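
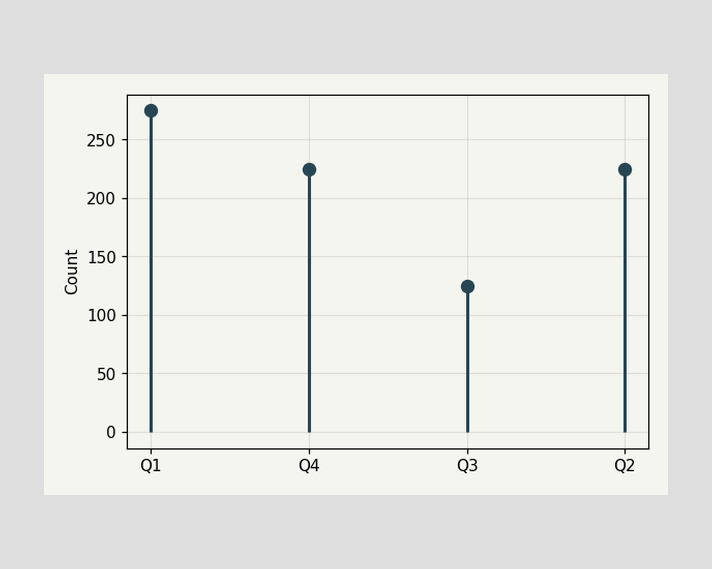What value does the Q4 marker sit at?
The Q4 marker sits at 225.

225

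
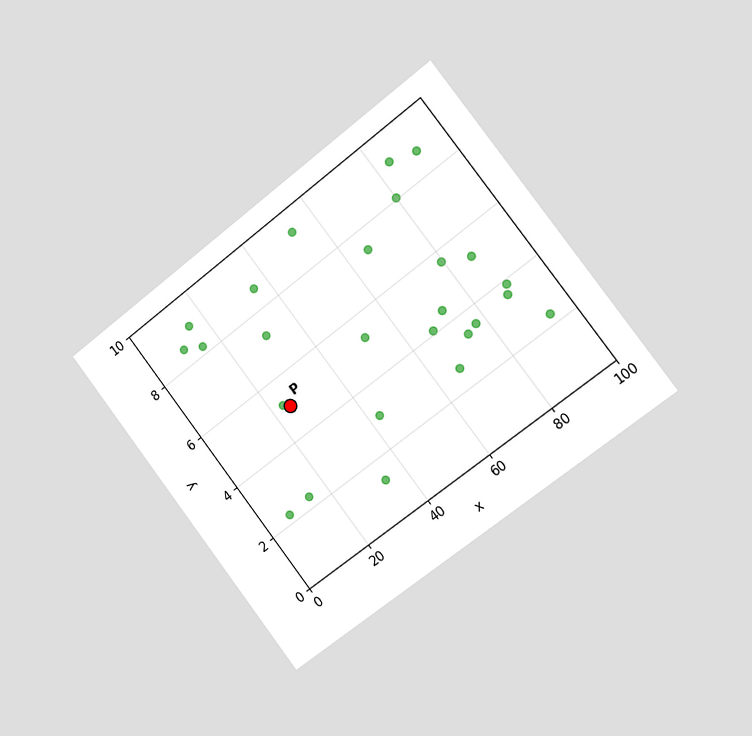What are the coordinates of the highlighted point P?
(25, 5)

The chart is tilted about 37° counter-clockwise and viewed slightly from the right. Following the gridlines from P to each axis, P sits at (25, 5).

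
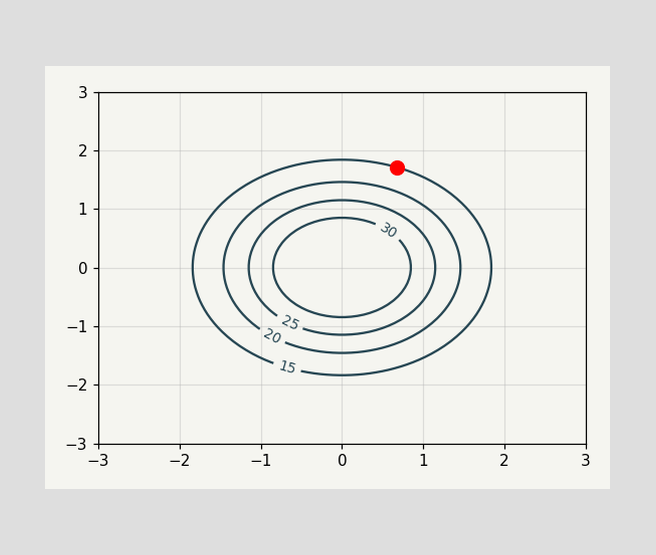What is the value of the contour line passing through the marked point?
The marked point sits on the contour labelled 15.

15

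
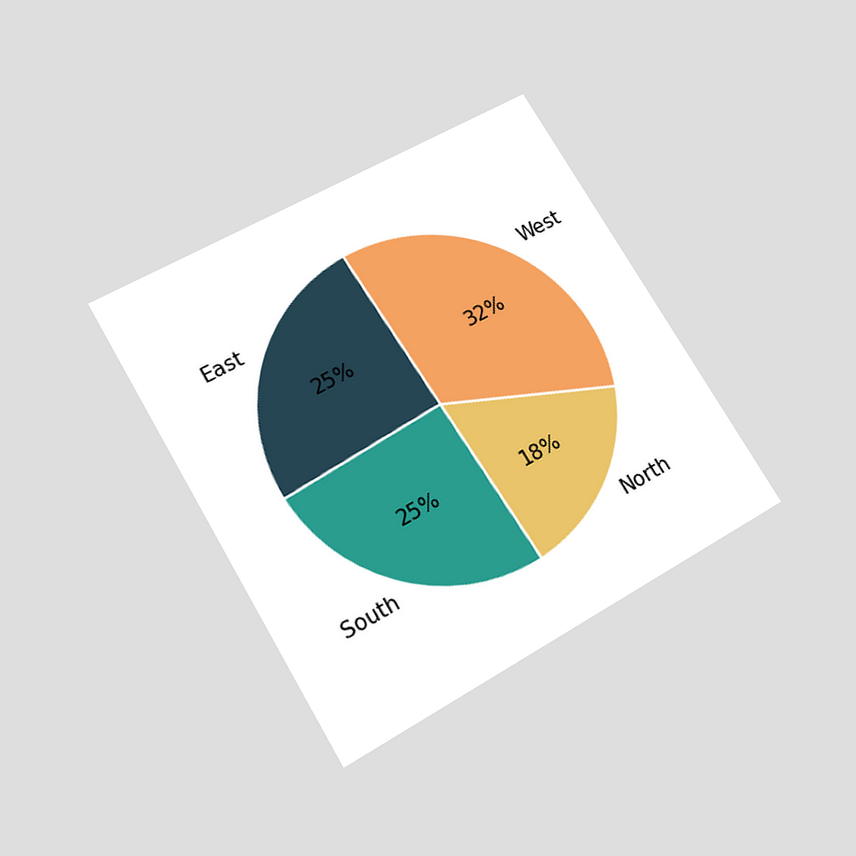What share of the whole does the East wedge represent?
The chart is tilted about 31° counter-clockwise and viewed slightly from below. The East slice takes up 25% of the pie.

25%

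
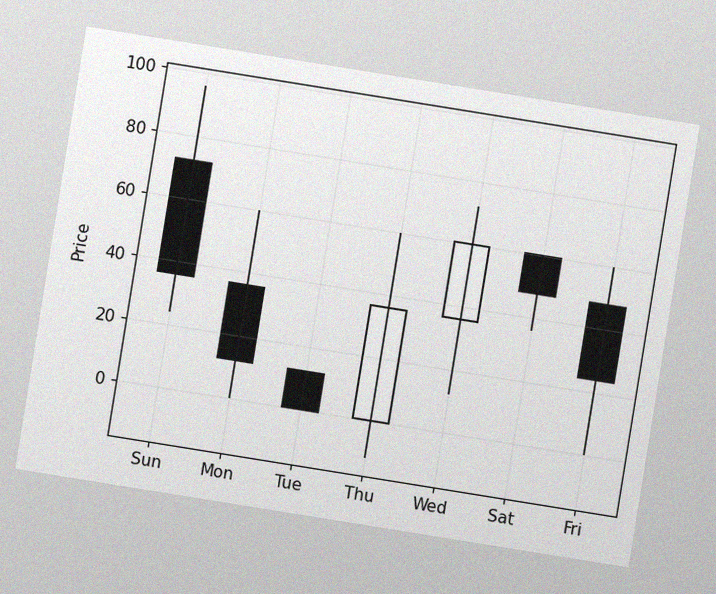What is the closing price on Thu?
36

The chart is tilted about 9° clockwise, with some photo noise. The Thu candle closes at 36.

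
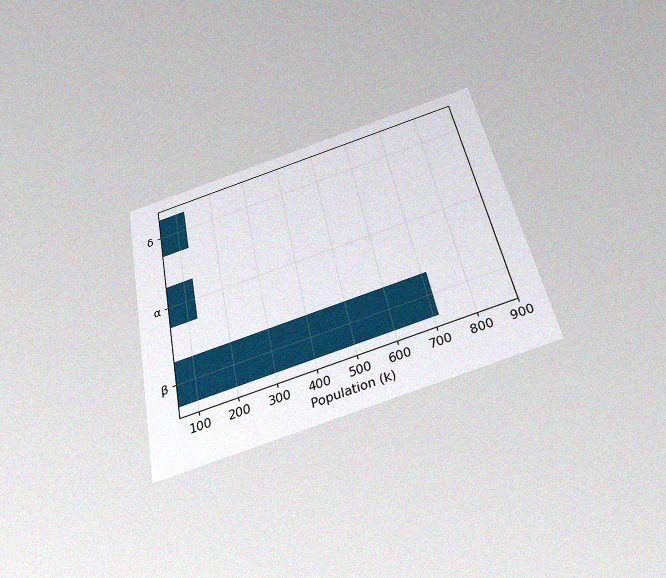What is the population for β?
The chart is tilted about 11° counter-clockwise and viewed slightly from below, with some photo noise. Reading along the chart's x-axis, the β bar reaches 714k.

714k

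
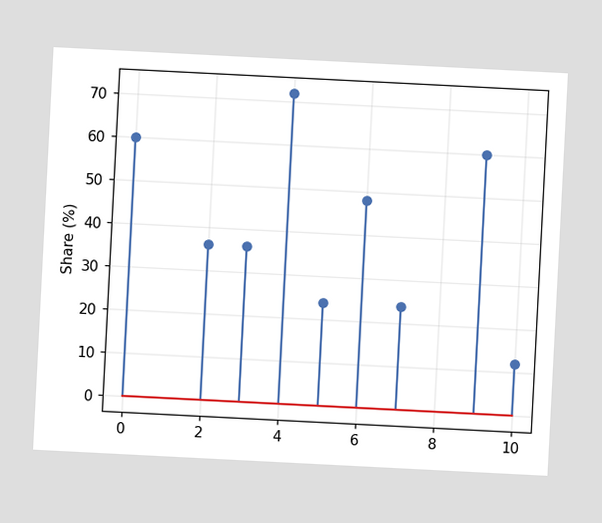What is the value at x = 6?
The chart is tilted about 3° clockwise. The stem at x=6 reaches 48%.

48%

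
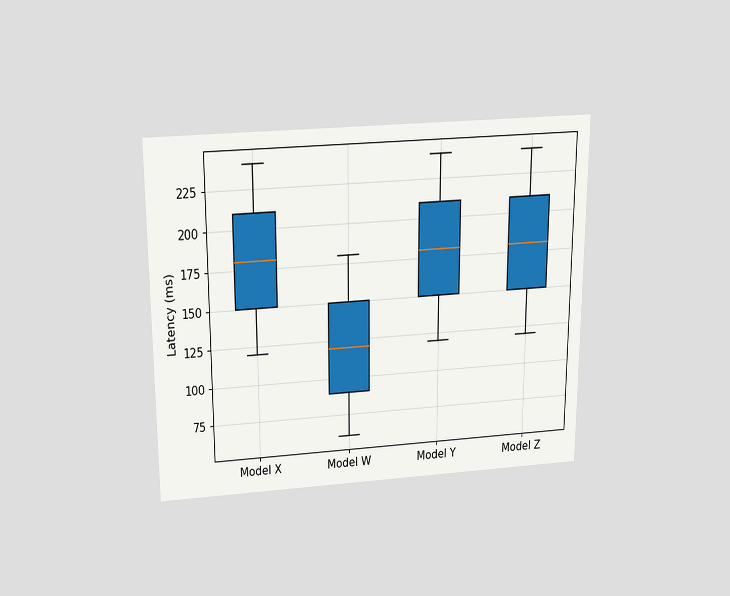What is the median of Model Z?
The chart is viewed slightly from above. The median line in the Model Z box sits at 180ms.

180ms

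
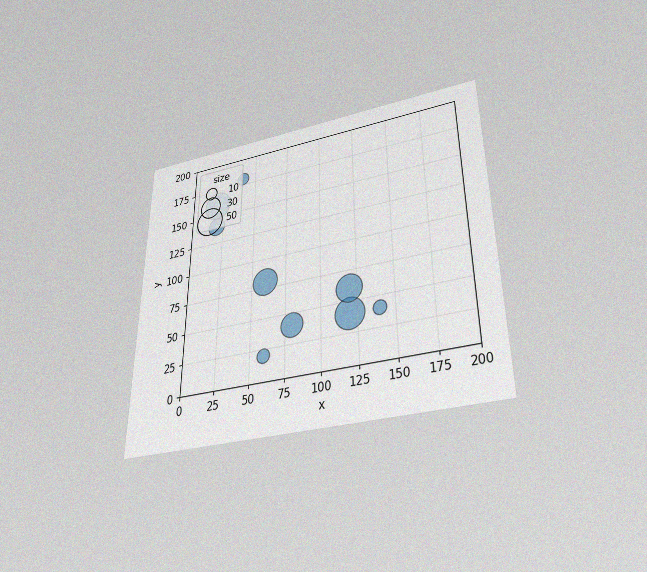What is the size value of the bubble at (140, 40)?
10

The chart is viewed slightly from below, with some photo noise. Matching the bubble at (140, 40) against the size legend gives 10.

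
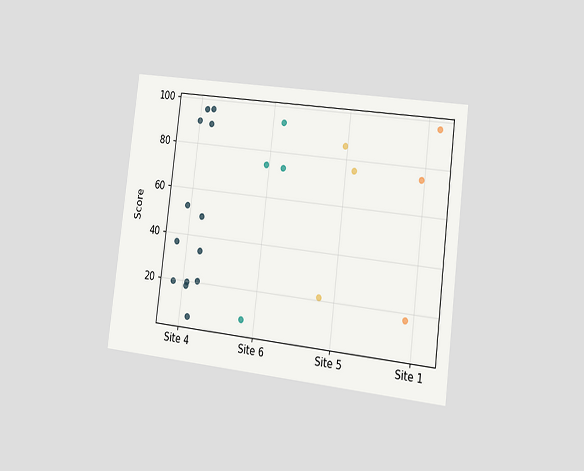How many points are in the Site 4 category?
The chart is tilted about 7° clockwise and viewed slightly from the right. Counting the markers in the Site 4 column gives 13.

13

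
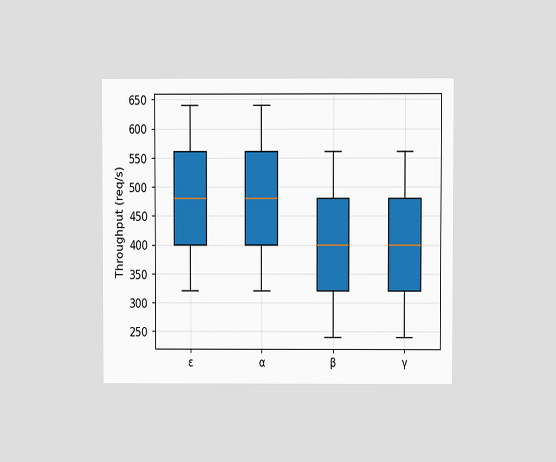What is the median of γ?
400req/s

The chart is viewed at a slight angle. The median line in the γ box sits at 400req/s.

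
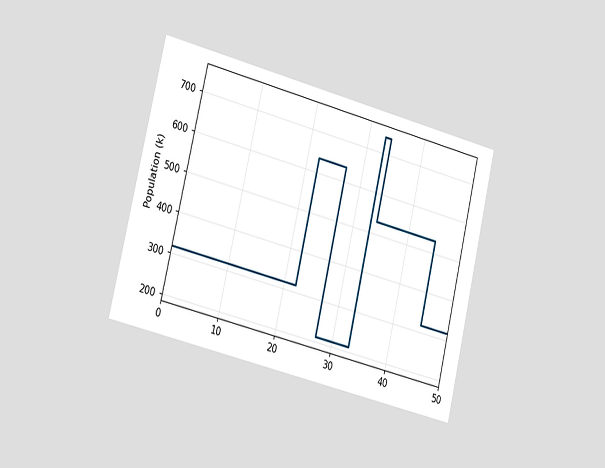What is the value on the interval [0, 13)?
The chart is tilted about 14° clockwise and viewed slightly from the left. On [0, 13) the step sits at 318k.

318k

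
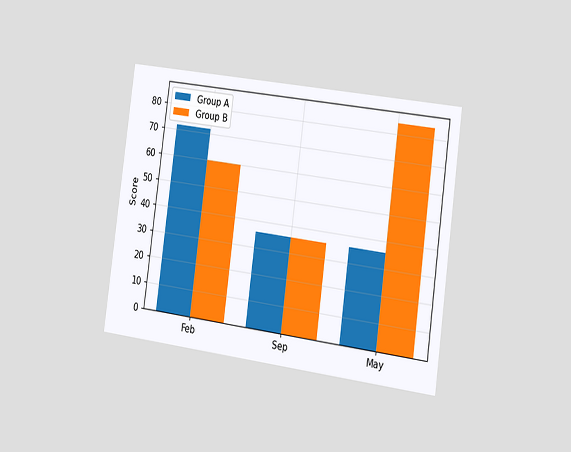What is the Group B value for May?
84

The chart is tilted about 8° clockwise and viewed slightly from the right. The Group B bar at May reaches 84 on the y-axis.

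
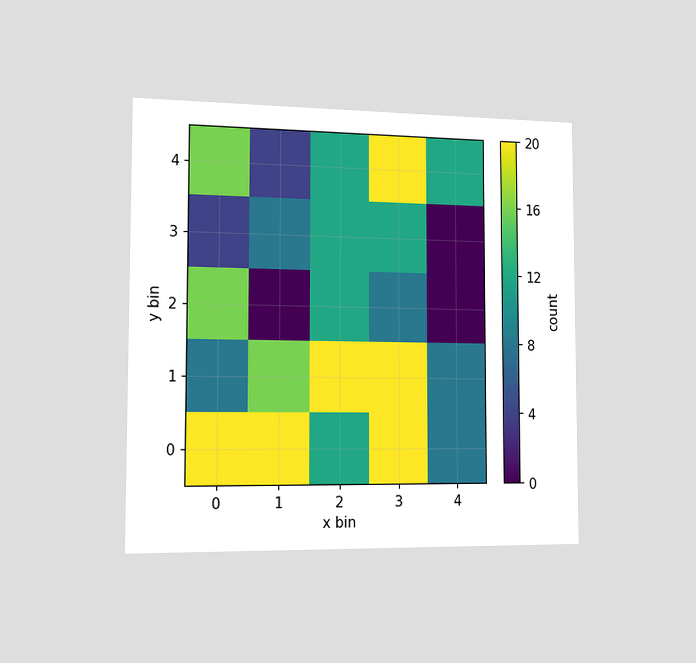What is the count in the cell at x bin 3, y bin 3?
The chart is viewed slightly from the left. Matching the cell (3, 3) against the colorbar gives 12.

12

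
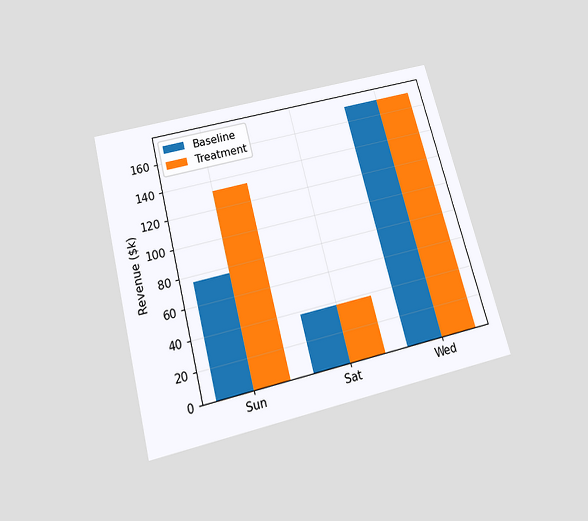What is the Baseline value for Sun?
The chart is tilted about 14° counter-clockwise and viewed slightly from below. The Baseline bar at Sun reaches $76k on the y-axis.

$76k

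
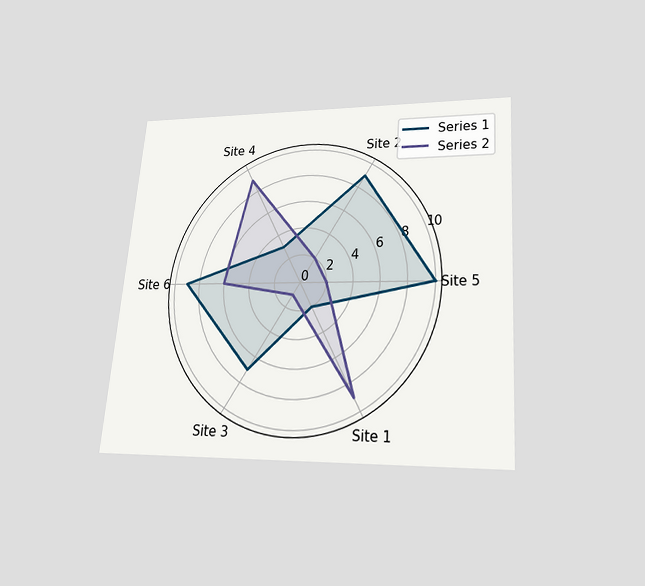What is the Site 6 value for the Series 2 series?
6

The chart is tilted about 4° clockwise and viewed slightly from below. On the Site 6 axis, Series 2 reaches 6.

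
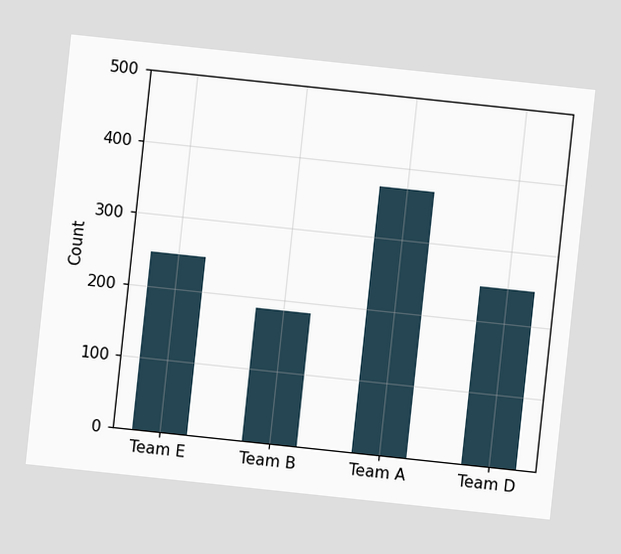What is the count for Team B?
186

The chart is tilted about 6° clockwise. Reading along the chart's y-axis, the Team B bar reaches 186.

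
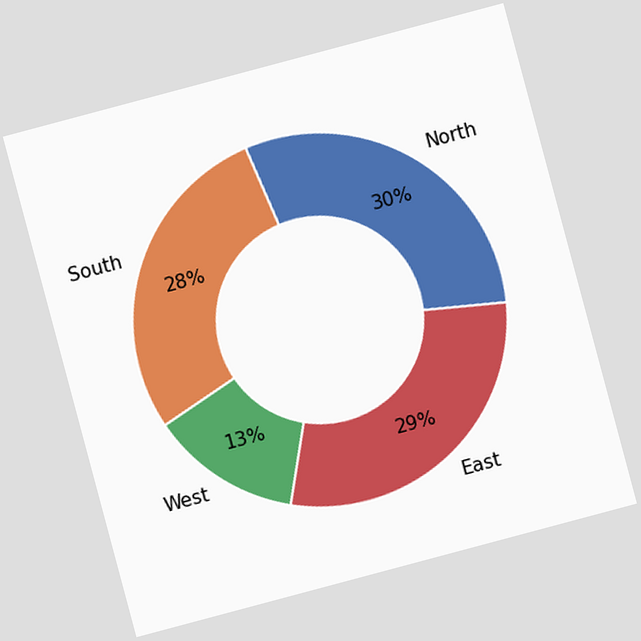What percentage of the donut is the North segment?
30%

The chart is tilted about 15° counter-clockwise. The North segment takes up 30% of the ring.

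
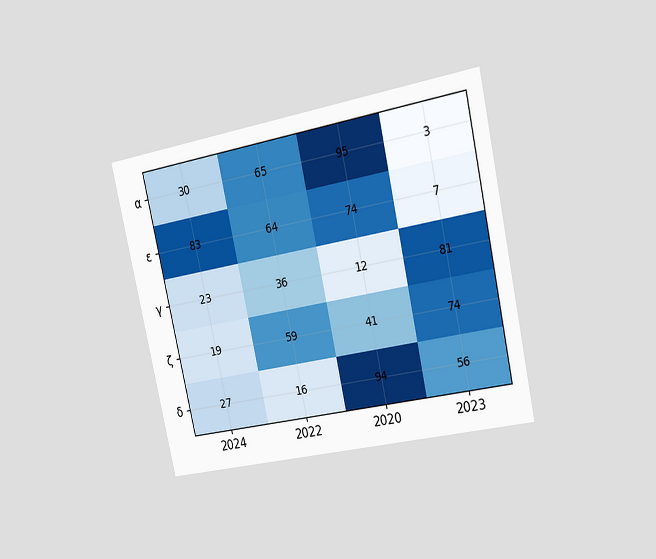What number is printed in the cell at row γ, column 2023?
81

The chart is tilted about 12° counter-clockwise and viewed slightly from the right. The (γ, 2023) cell reads 81.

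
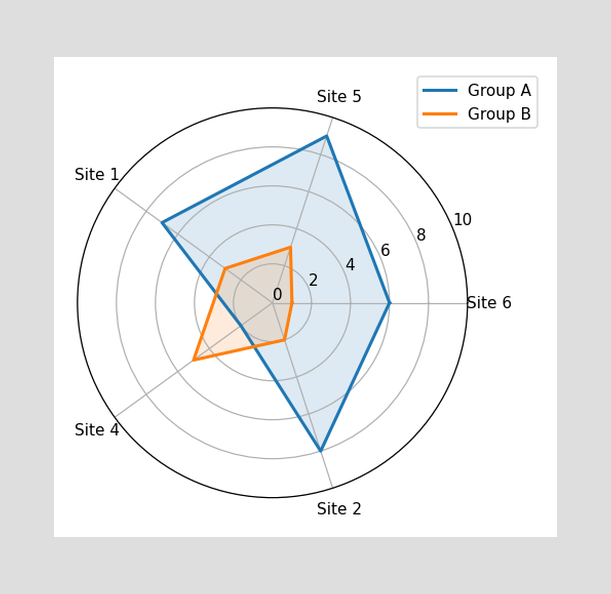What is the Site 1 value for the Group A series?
On the Site 1 axis, Group A reaches 7.

7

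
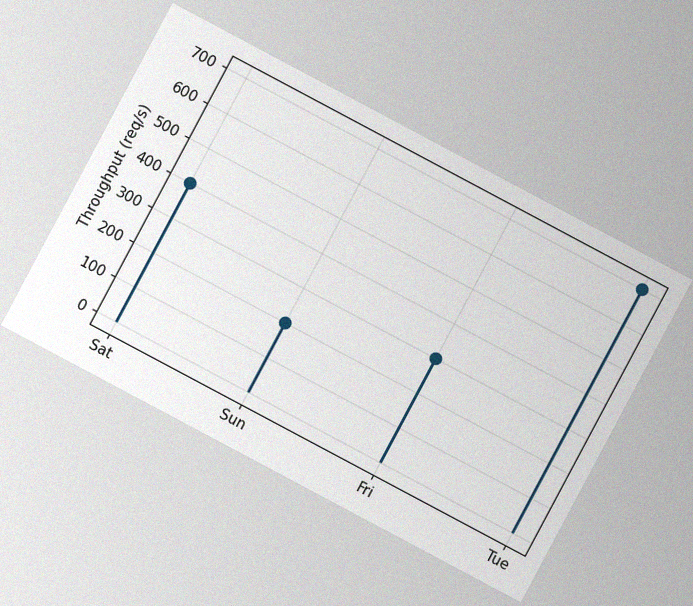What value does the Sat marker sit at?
The chart is tilted about 28° clockwise, with some photo noise. The Sat marker sits at 400req/s.

400req/s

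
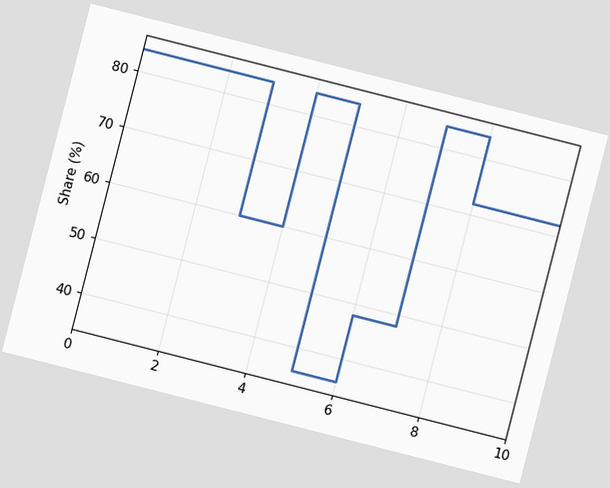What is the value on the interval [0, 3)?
The chart is tilted about 14° clockwise. On [0, 3) the step sits at 84%.

84%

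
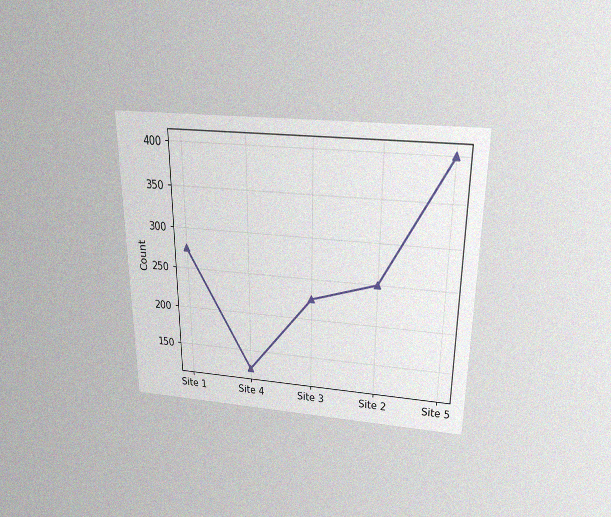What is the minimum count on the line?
125

The chart is viewed slightly from above, with some photo noise. The lowest point is at Site 4, and reading across to the y-axis gives 125.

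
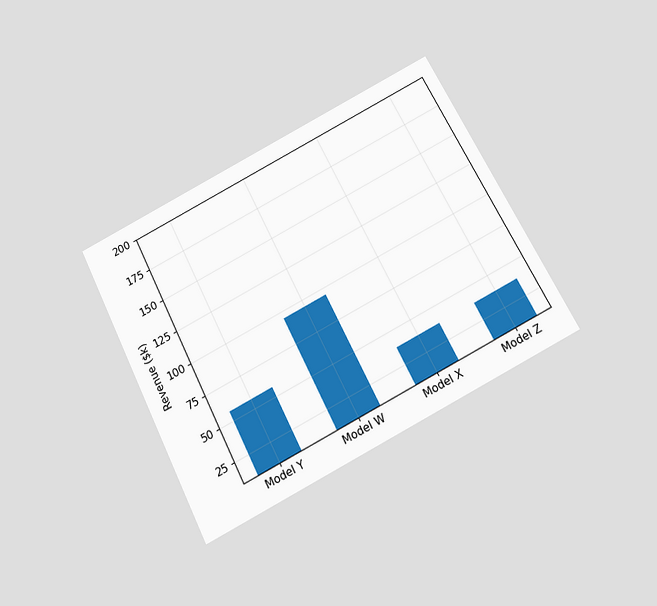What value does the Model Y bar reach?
$57k

The chart is tilted about 27° counter-clockwise and viewed slightly from below. Reading along the chart's y-axis, the Model Y bar reaches $57k.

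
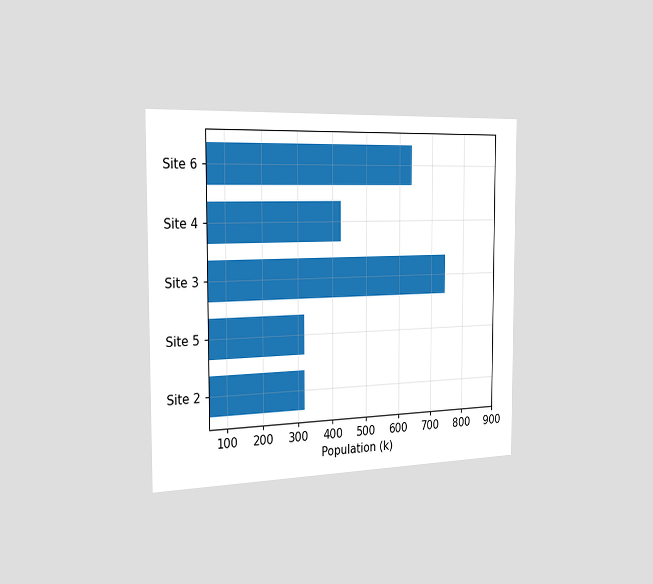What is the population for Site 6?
The chart is viewed slightly from the left. Reading along the chart's x-axis, the Site 6 bar reaches 636k.

636k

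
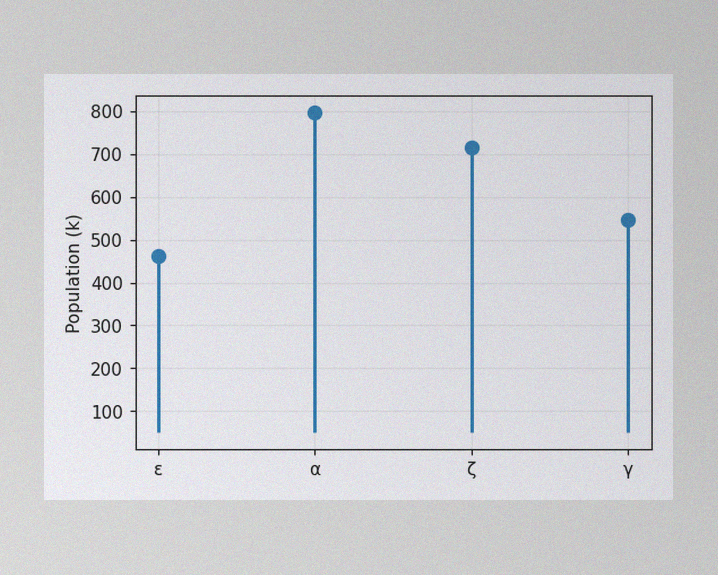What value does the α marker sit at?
798k

The image has some photo noise and uneven lighting. The α marker sits at 798k.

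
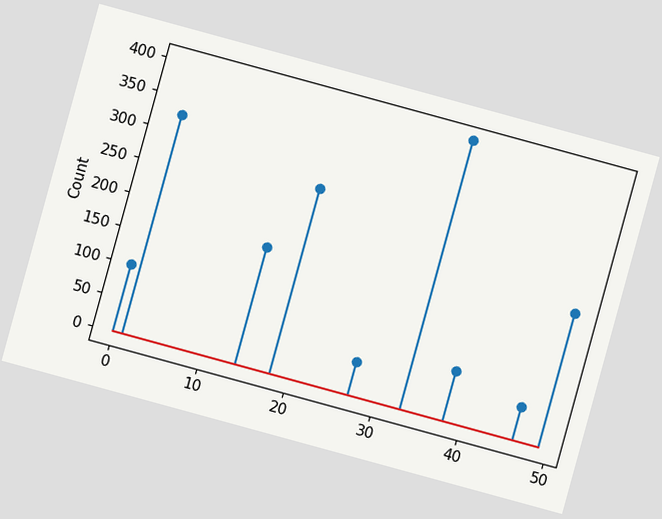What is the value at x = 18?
275

The chart is tilted about 15° clockwise. The stem at x=18 reaches 275.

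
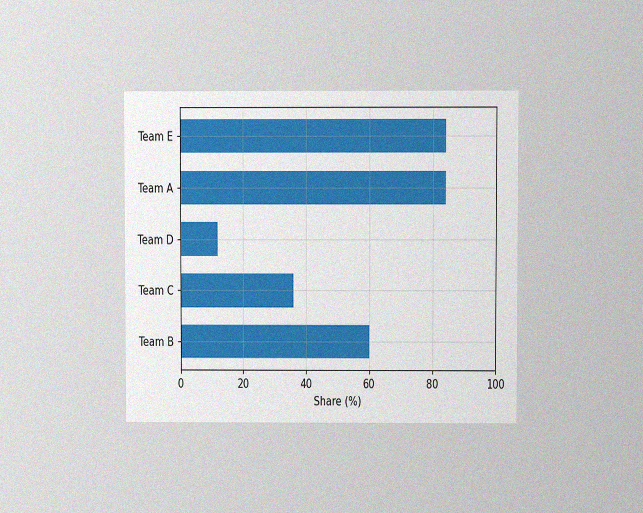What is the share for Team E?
The chart is viewed at a slight angle, with some photo noise. Reading along the chart's x-axis, the Team E bar reaches 84%.

84%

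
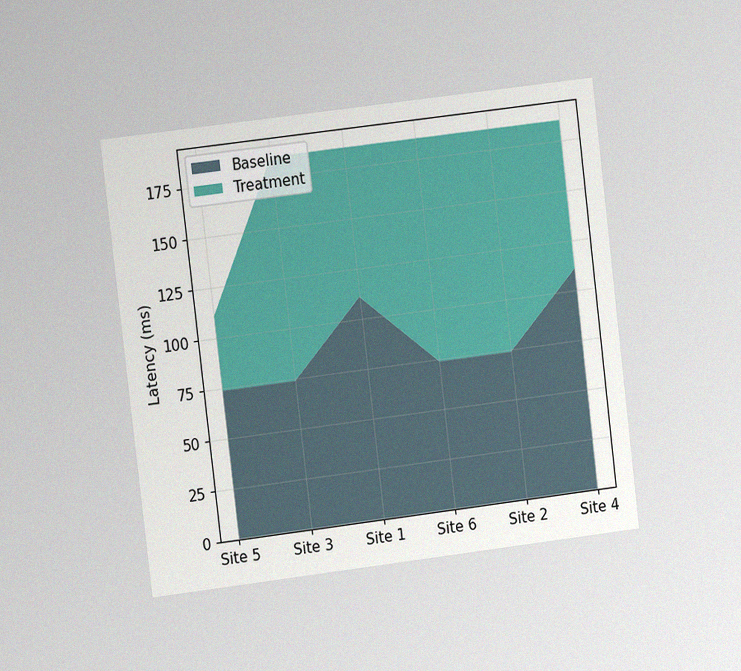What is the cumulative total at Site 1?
185ms

The chart is tilted about 7° counter-clockwise and viewed at a slight angle, with some photo noise. The stacked total at Site 1 reaches 185ms.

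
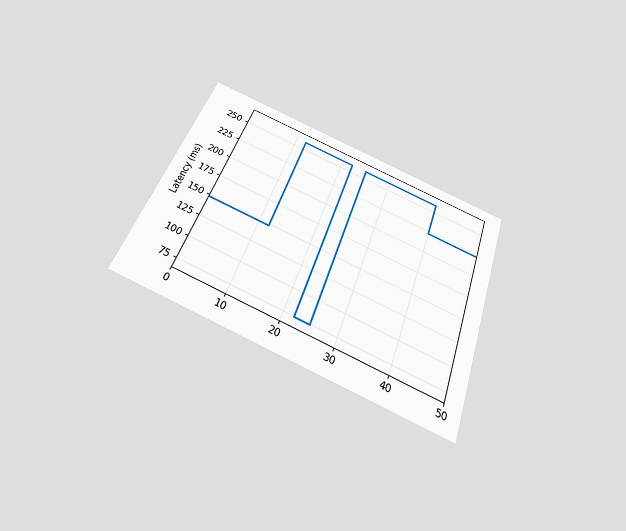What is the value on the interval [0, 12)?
The chart is tilted about 20° clockwise and viewed slightly from below. On [0, 12) the step sits at 148ms.

148ms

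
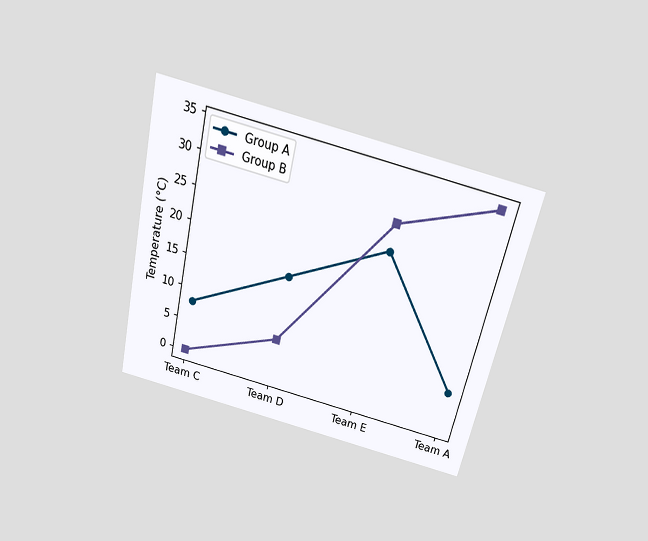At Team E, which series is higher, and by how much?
Group B, by 4°C

The chart is tilted about 13° clockwise and viewed slightly from above. At Team E, Group B sits above the other line by 4°C.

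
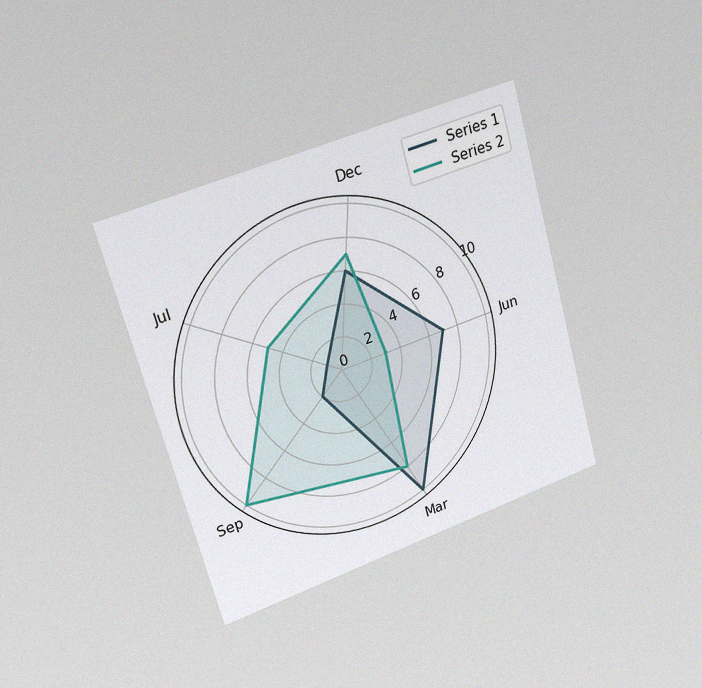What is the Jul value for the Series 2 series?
The chart is tilted about 15° counter-clockwise and viewed slightly from the left, with some photo noise. On the Jul axis, Series 2 reaches 5.

5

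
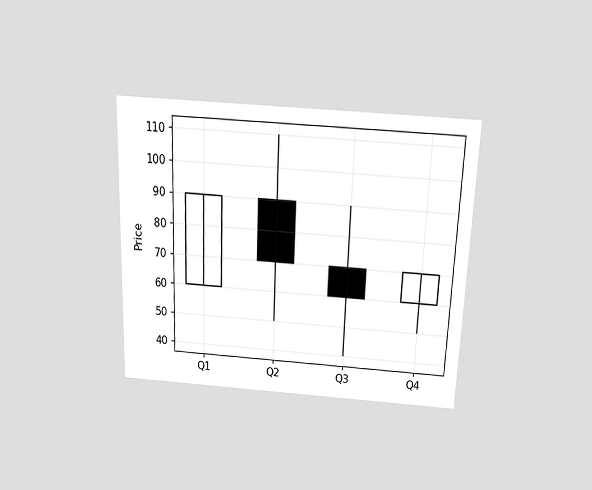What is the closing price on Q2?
The chart is tilted about 2° clockwise and viewed slightly from above. The Q2 candle closes at 70.

70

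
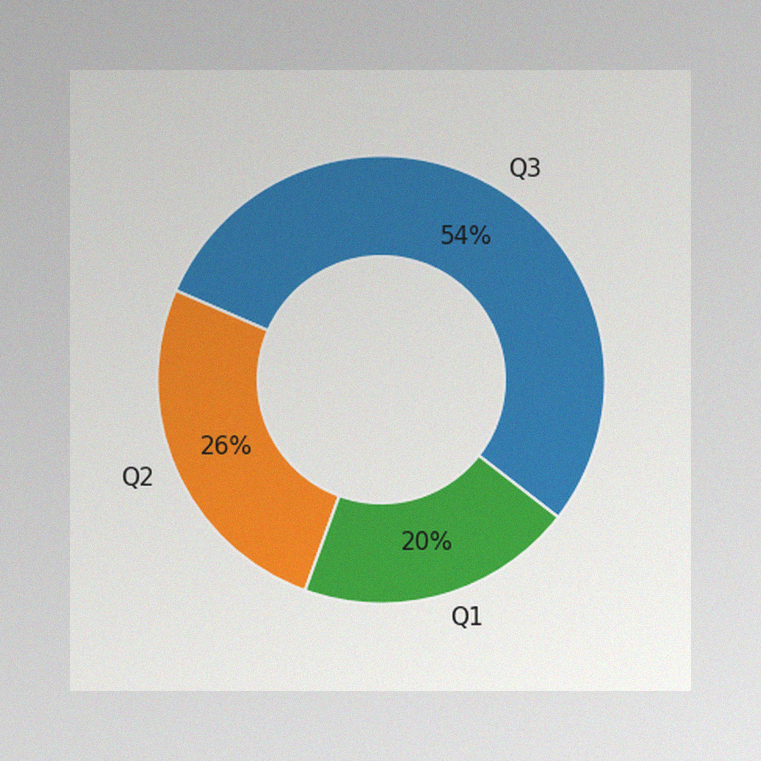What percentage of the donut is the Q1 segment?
20%

The image has some photo noise and uneven lighting. The Q1 segment takes up 20% of the ring.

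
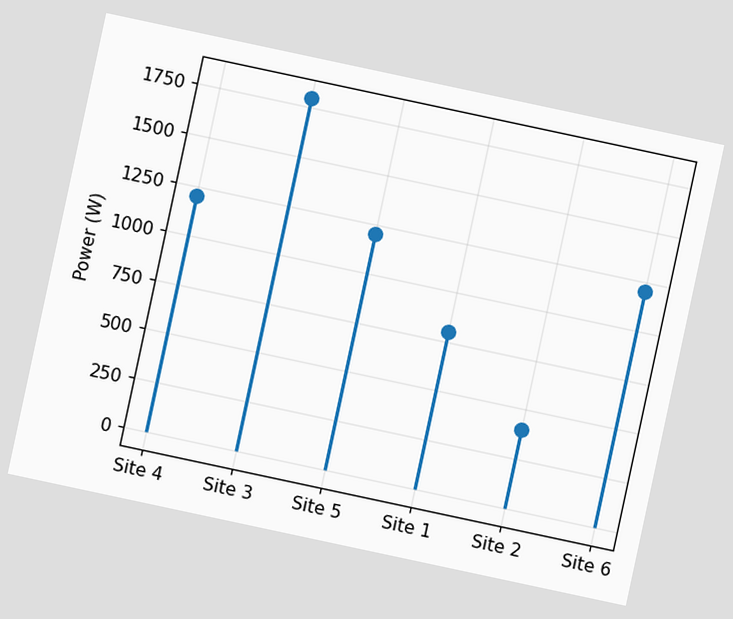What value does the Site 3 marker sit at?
1800W

The chart is tilted about 12° clockwise. The Site 3 marker sits at 1800W.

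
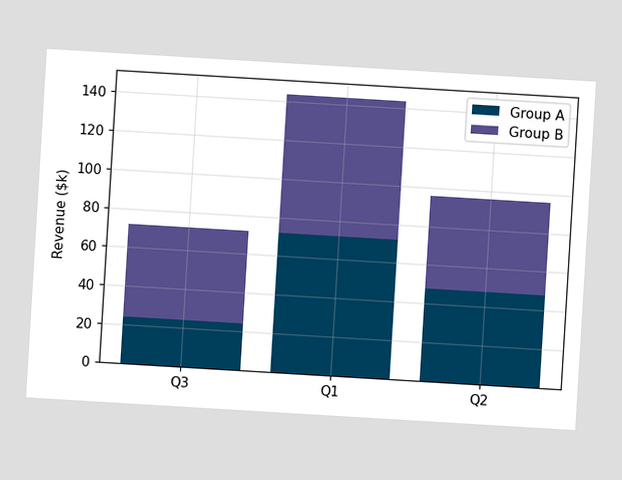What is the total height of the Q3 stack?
$72k

The chart is tilted about 3° clockwise. The Q3 stack's top reaches $72k on the y-axis.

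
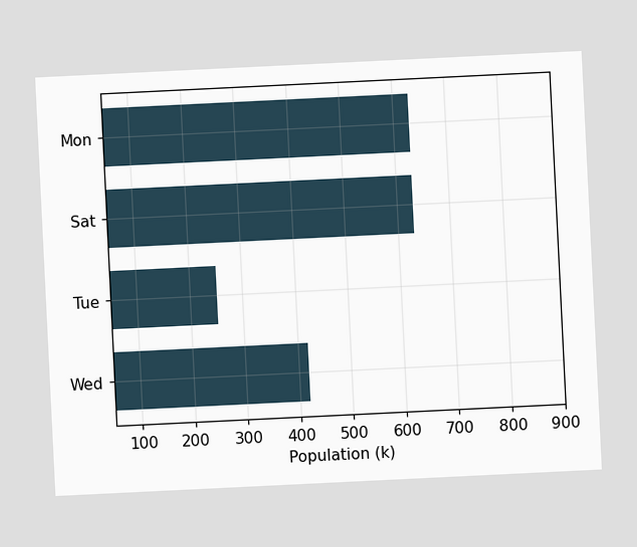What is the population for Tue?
The chart is tilted about 3° counter-clockwise. Reading along the chart's x-axis, the Tue bar reaches 252k.

252k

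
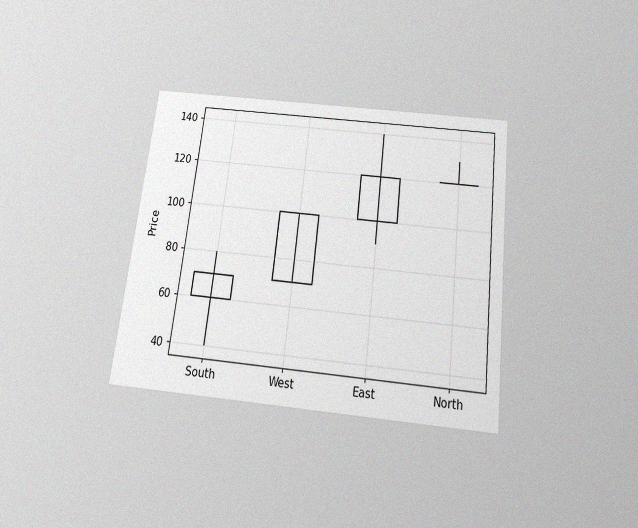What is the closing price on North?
120

The chart is tilted about 7° clockwise and viewed slightly from below, with some photo noise. The North candle closes at 120.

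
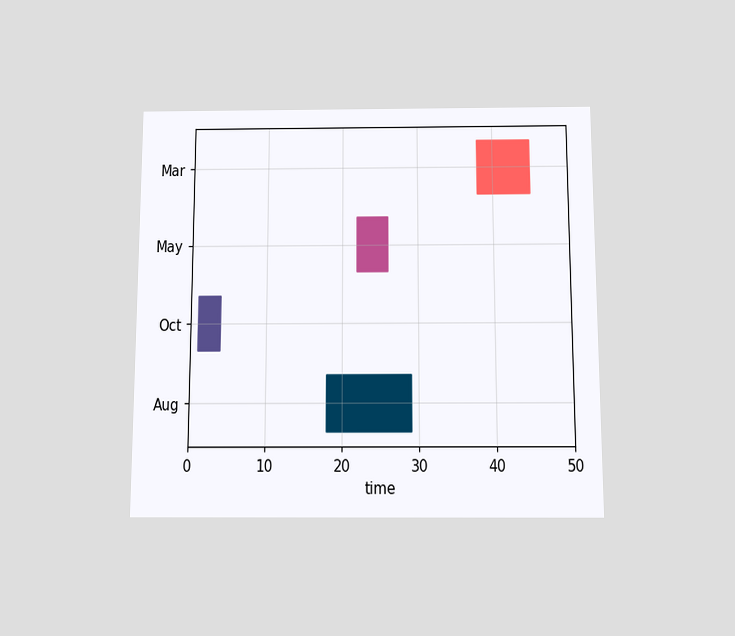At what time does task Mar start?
38

The chart is viewed slightly from below. The Mar bar begins at t=38.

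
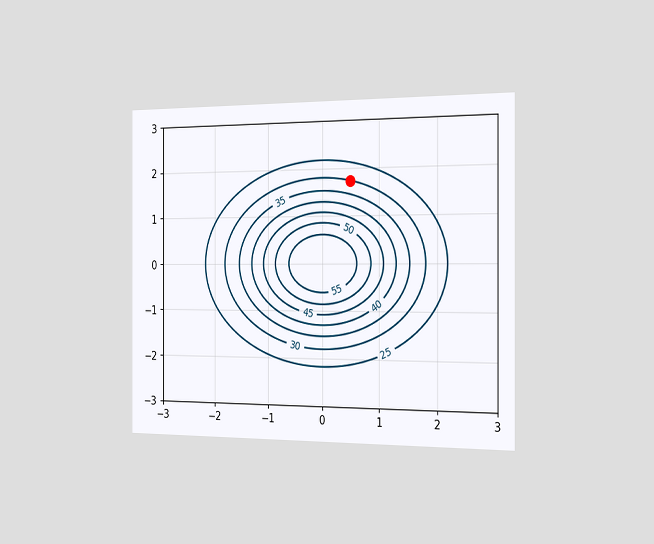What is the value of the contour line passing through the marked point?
30

The chart is viewed slightly from the right. The marked point sits on the contour labelled 30.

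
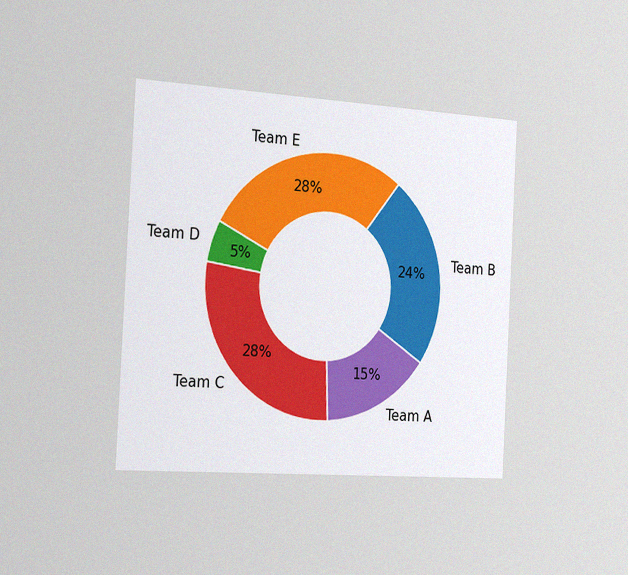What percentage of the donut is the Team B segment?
The chart is tilted about 3° clockwise and viewed slightly from the left, with some photo noise. The Team B segment takes up 24% of the ring.

24%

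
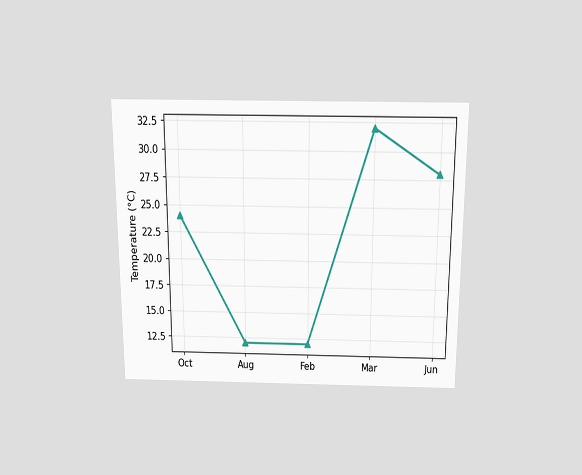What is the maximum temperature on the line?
The chart is viewed slightly from above. The highest point is at Mar, and reading across to the y-axis gives 32°C.

32°C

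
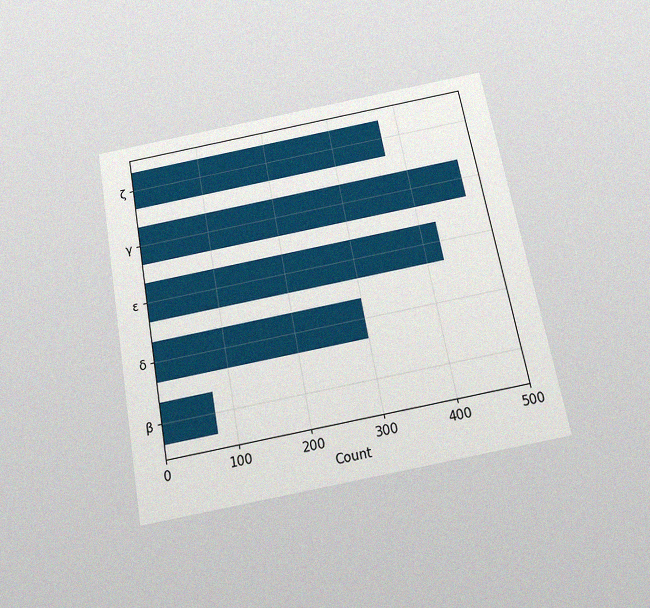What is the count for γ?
The chart is tilted about 11° counter-clockwise and viewed slightly from below, with some photo noise. Reading along the chart's x-axis, the γ bar reaches 475.

475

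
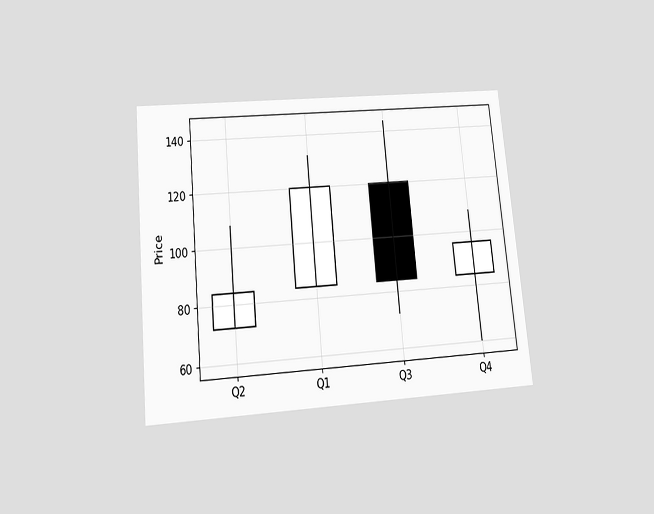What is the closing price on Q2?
The chart is tilted about 5° counter-clockwise and viewed slightly from below. The Q2 candle closes at 84.

84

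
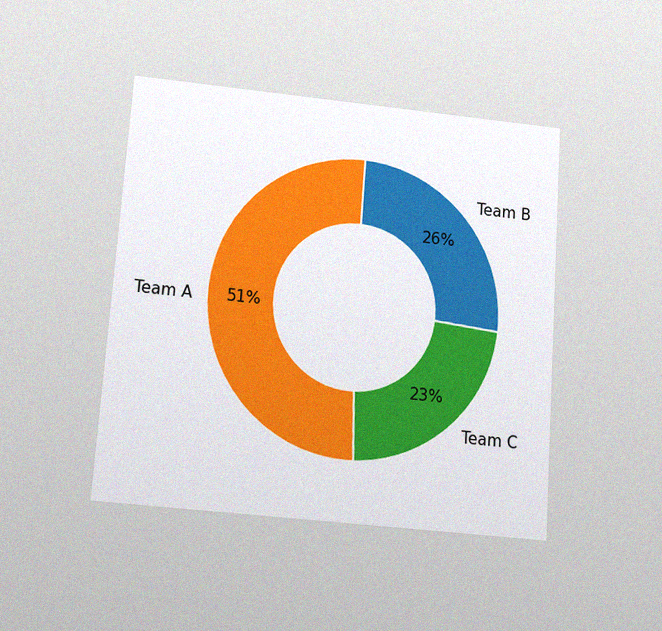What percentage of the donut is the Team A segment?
51%

The chart is tilted about 4° clockwise and viewed slightly from below, with some photo noise. The Team A segment takes up 51% of the ring.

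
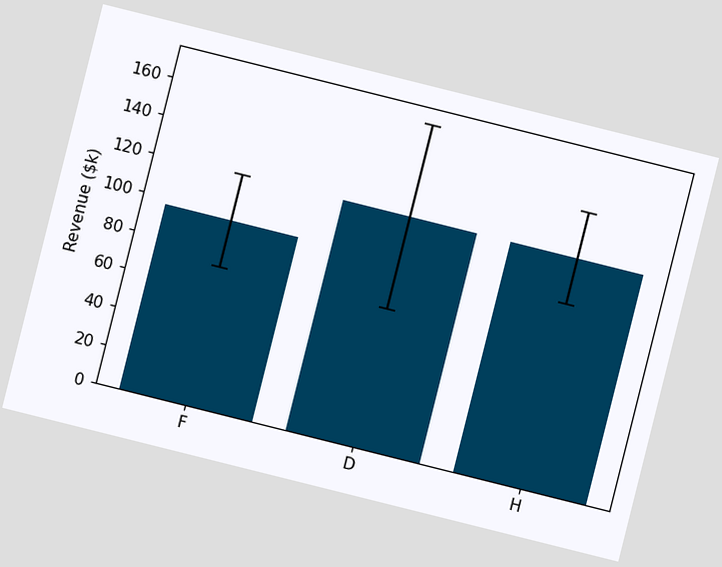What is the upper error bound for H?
The chart is tilted about 14° clockwise. The H bar's upper whisker reaches $144k.

$144k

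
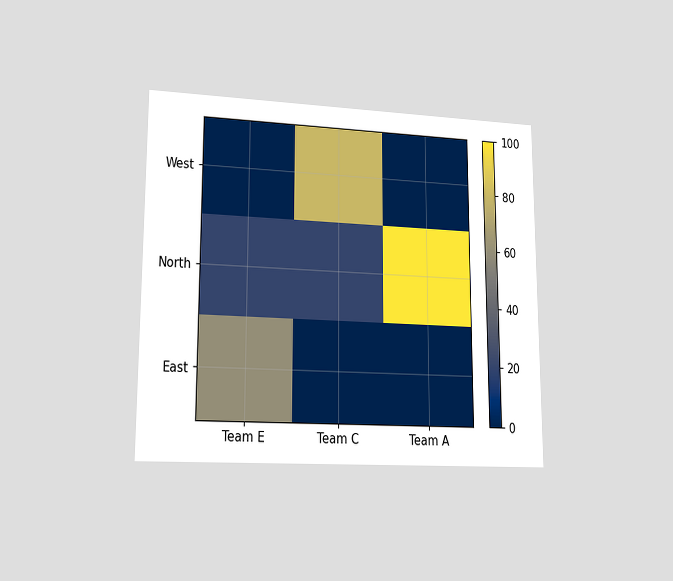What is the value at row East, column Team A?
0

The chart is viewed at a slight angle. Matching cell (East, Team A) against the colorbar gives 0.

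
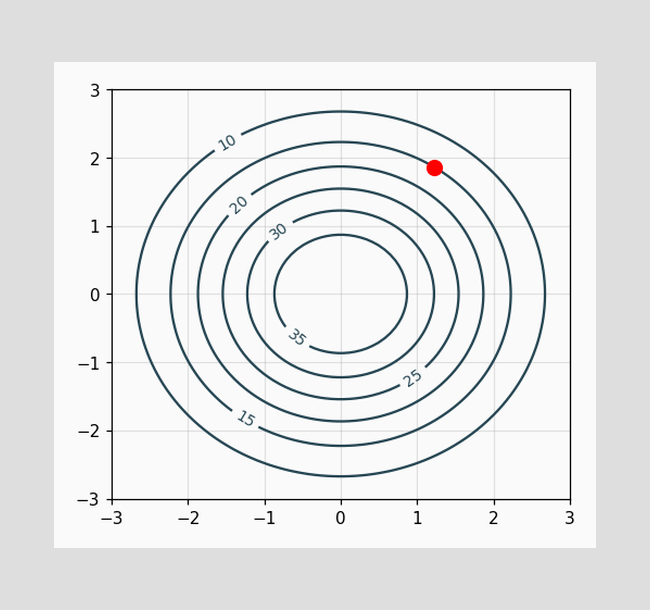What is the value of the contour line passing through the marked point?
15

The marked point sits on the contour labelled 15.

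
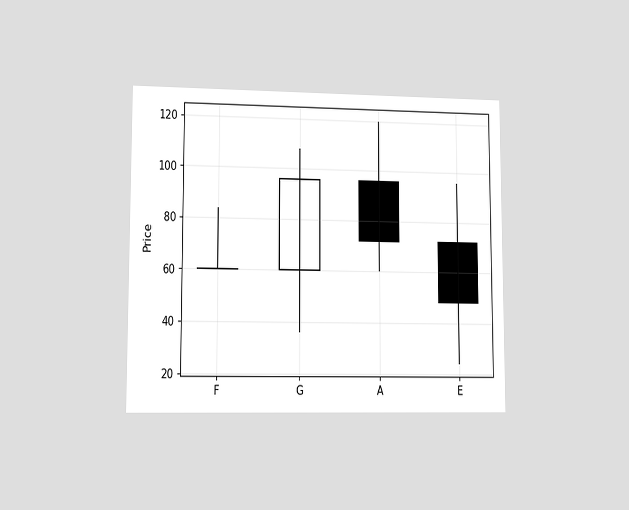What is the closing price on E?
The chart is viewed at a slight angle. The E candle closes at 48.

48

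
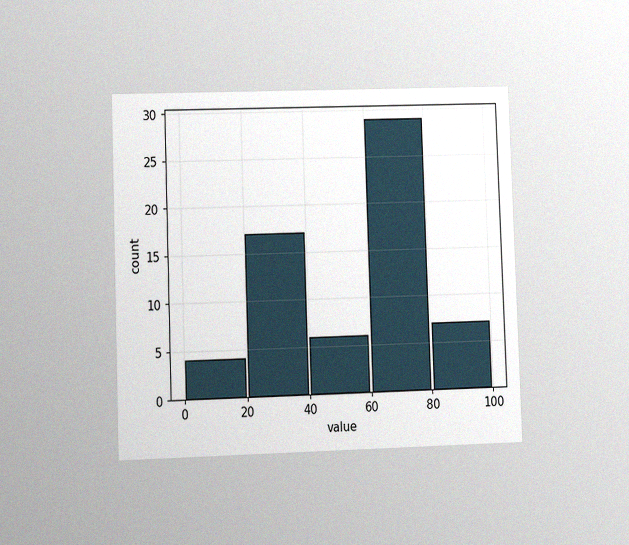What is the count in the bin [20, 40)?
17

The chart is viewed at a slight angle, with some photo noise. The [20, 40) bin has height 17.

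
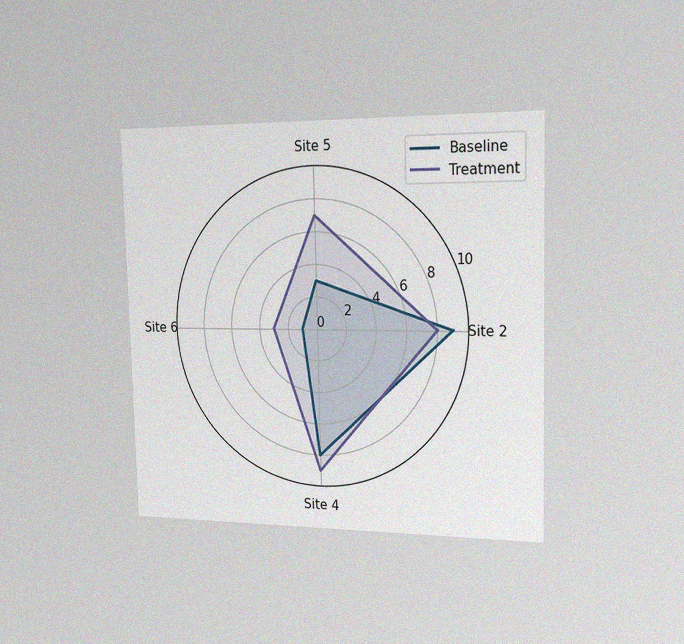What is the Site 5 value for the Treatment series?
7

The chart is viewed slightly from the right, with some photo noise. On the Site 5 axis, Treatment reaches 7.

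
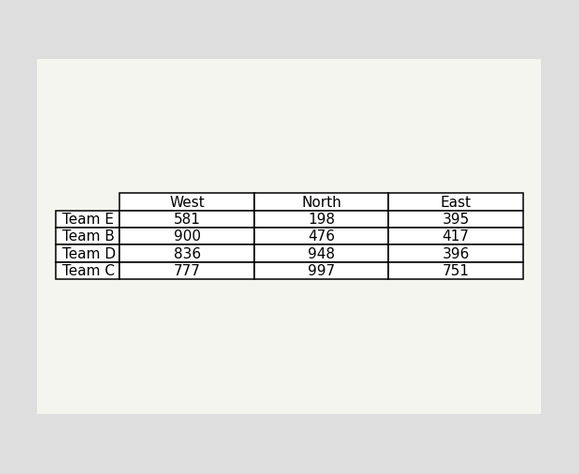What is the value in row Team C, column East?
The (Team C, East) cell reads 751.

751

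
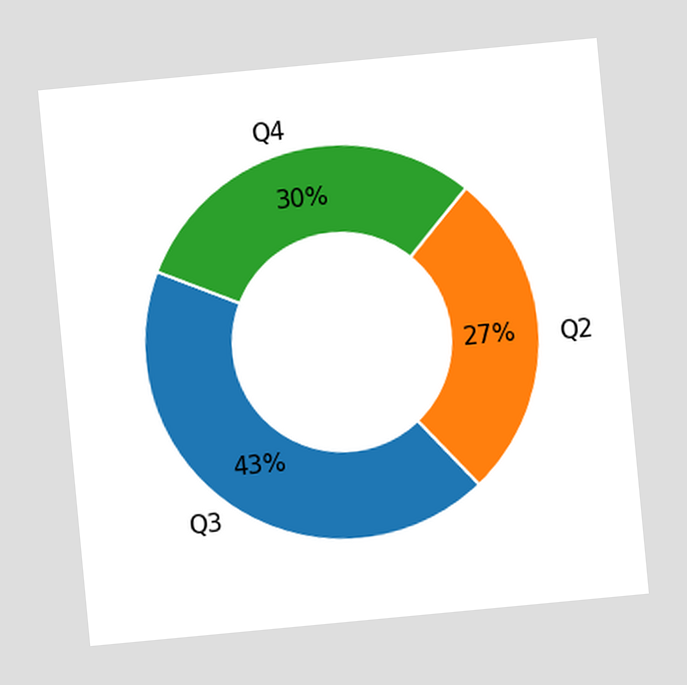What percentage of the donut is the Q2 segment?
The chart is tilted about 5° counter-clockwise. The Q2 segment takes up 27% of the ring.

27%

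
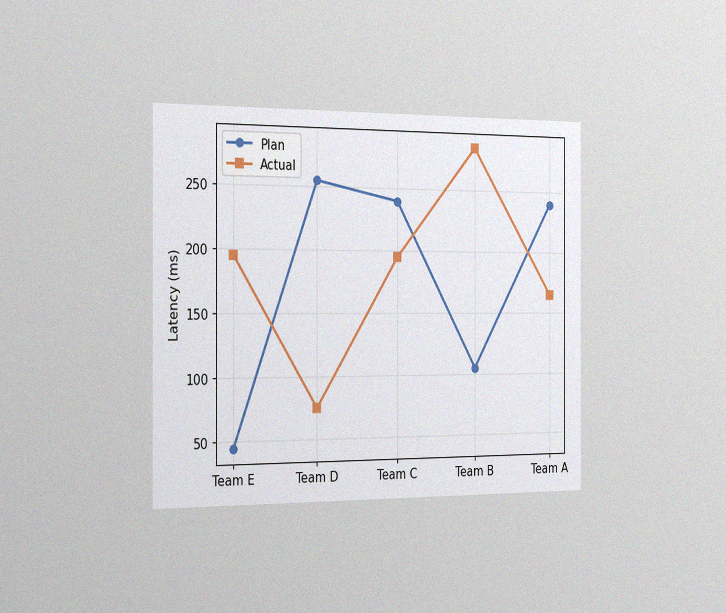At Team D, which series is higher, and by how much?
The chart is viewed slightly from the left, with some photo noise. At Team D, Plan sits above the other line by 180ms.

Plan, by 180ms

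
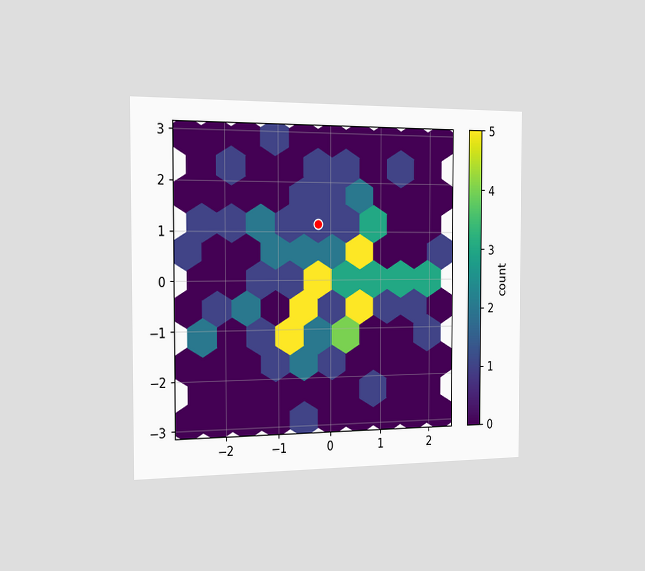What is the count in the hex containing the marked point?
The chart is viewed slightly from the left. The marked hex reads 1 on the colorbar.

1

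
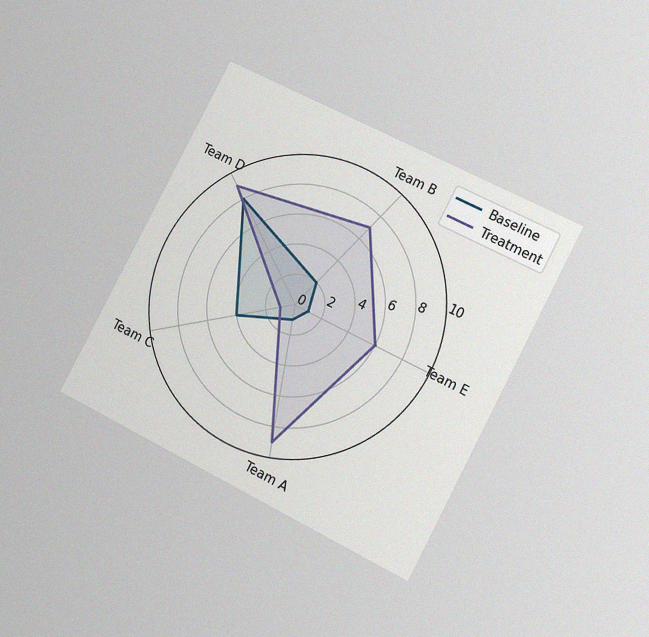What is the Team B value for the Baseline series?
2

The chart is tilted about 28° clockwise and viewed at a slight angle, with some photo noise. On the Team B axis, Baseline reaches 2.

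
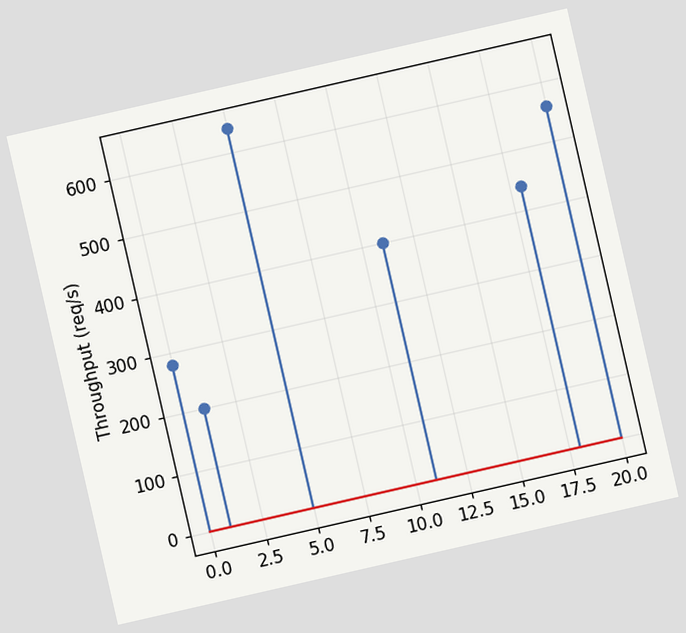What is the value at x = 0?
The chart is tilted about 13° counter-clockwise. The stem at x=0 reaches 280req/s.

280req/s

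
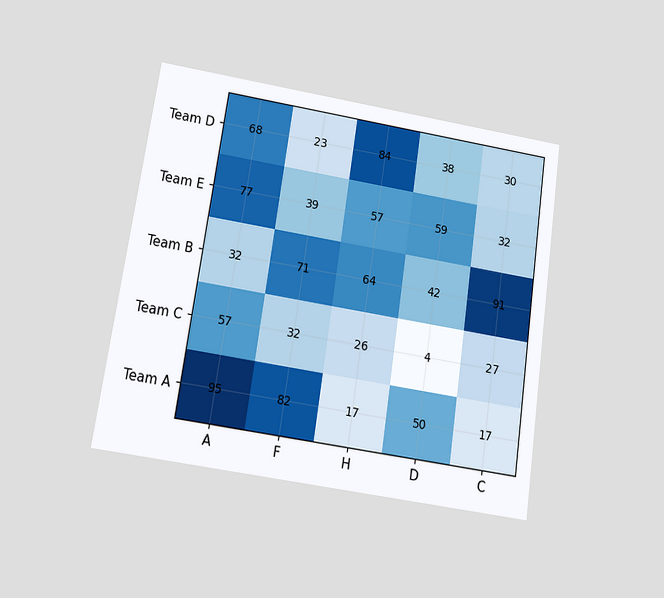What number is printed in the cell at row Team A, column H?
The chart is tilted about 8° clockwise and viewed slightly from below. The (Team A, H) cell reads 17.

17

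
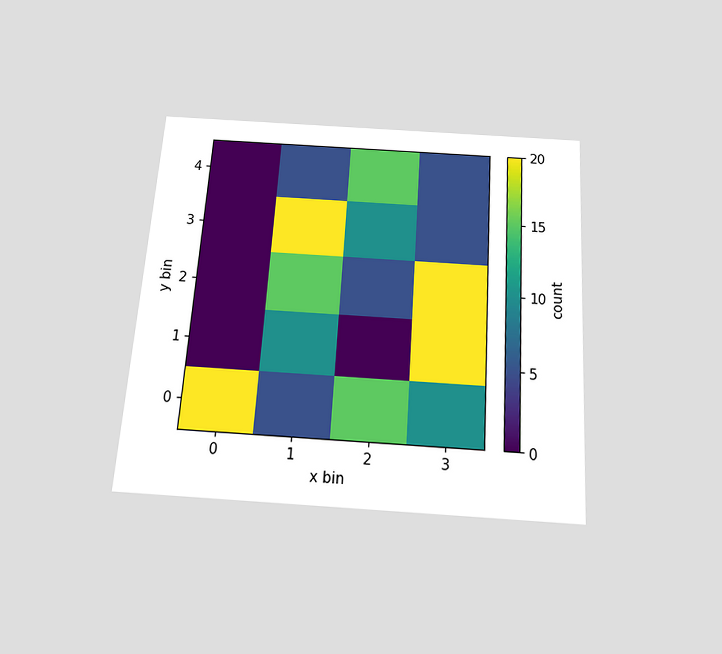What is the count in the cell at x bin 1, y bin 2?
The chart is tilted about 4° clockwise and viewed slightly from below. Matching the cell (1, 2) against the colorbar gives 15.

15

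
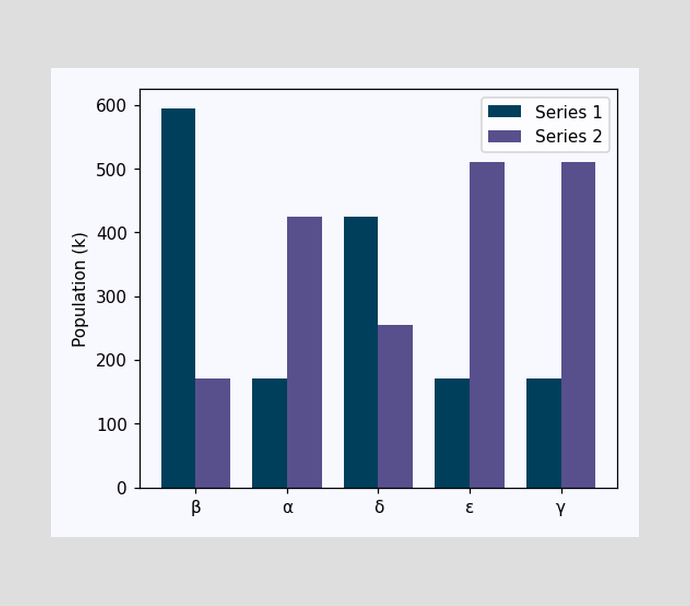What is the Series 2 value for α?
The Series 2 bar at α reaches 425k on the y-axis.

425k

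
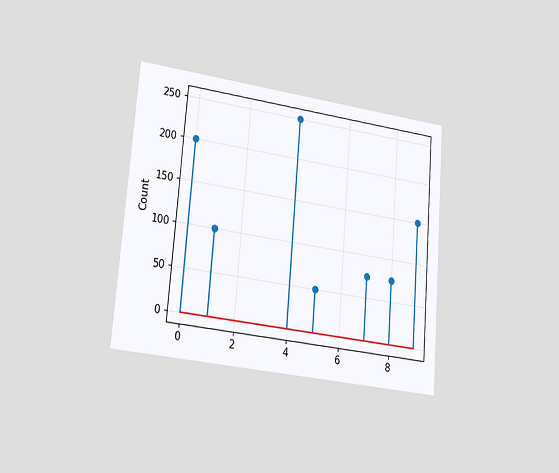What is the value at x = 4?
The chart is tilted about 5° clockwise and viewed slightly from the left. The stem at x=4 reaches 250.

250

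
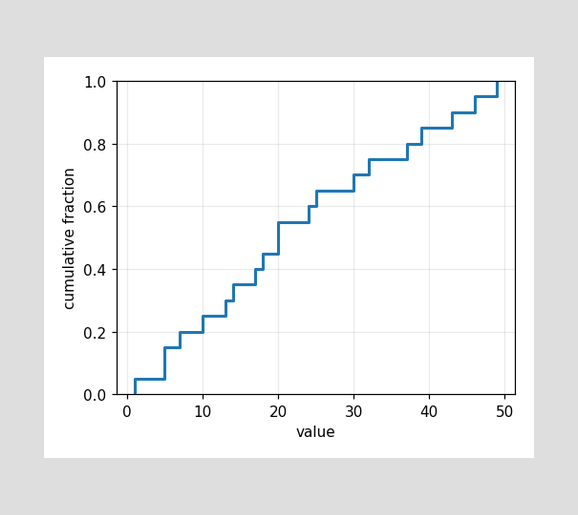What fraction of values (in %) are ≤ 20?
55%

At x=20 the ECDF step is at 55%.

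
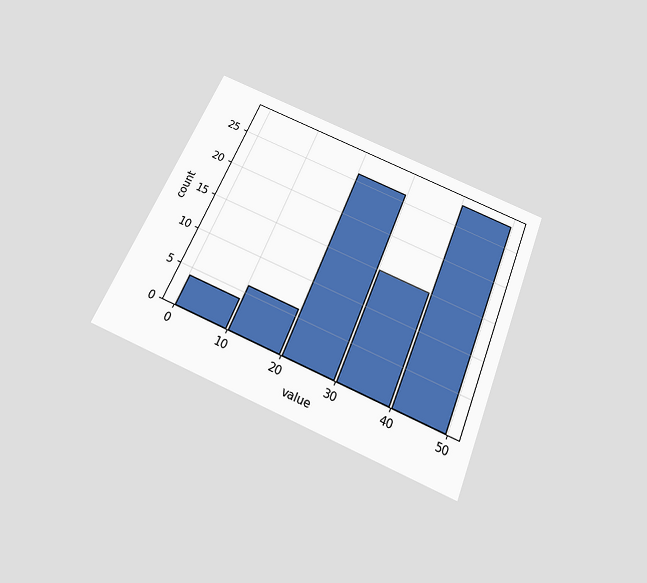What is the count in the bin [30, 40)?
15

The chart is tilted about 23° clockwise and viewed slightly from below. The [30, 40) bin has height 15.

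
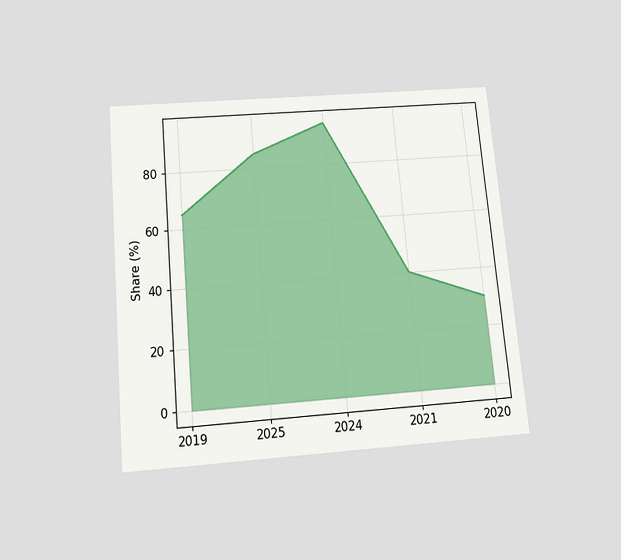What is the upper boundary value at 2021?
40%

The chart is tilted about 5° counter-clockwise and viewed slightly from below. At 2021 the upper boundary is at 40%.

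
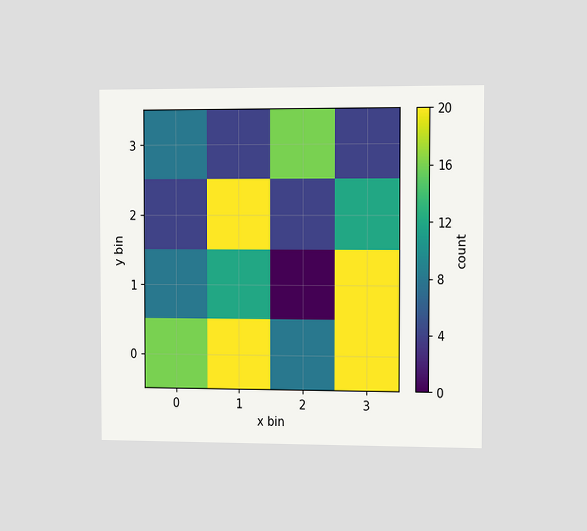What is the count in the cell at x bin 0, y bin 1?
8

The chart is viewed slightly from the right. Matching the cell (0, 1) against the colorbar gives 8.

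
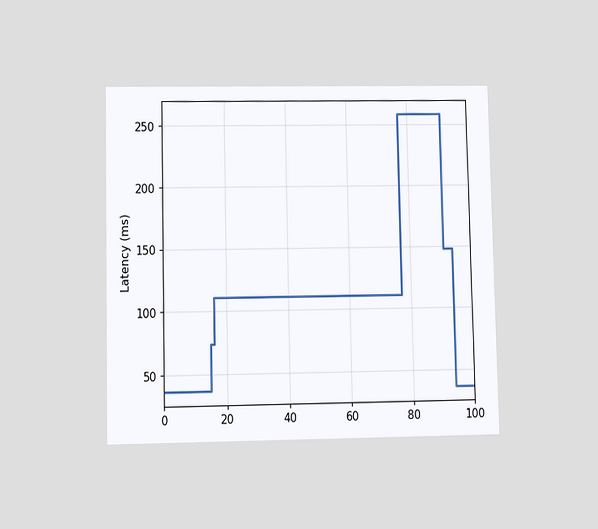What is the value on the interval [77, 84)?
259ms

The chart is viewed at a slight angle. On [77, 84) the step sits at 259ms.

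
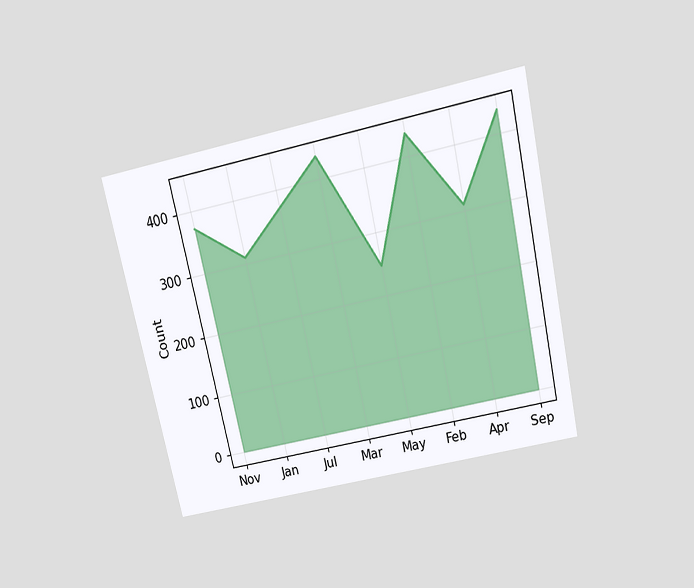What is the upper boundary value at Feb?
434

The chart is tilted about 13° counter-clockwise and viewed slightly from above. At Feb the upper boundary is at 434.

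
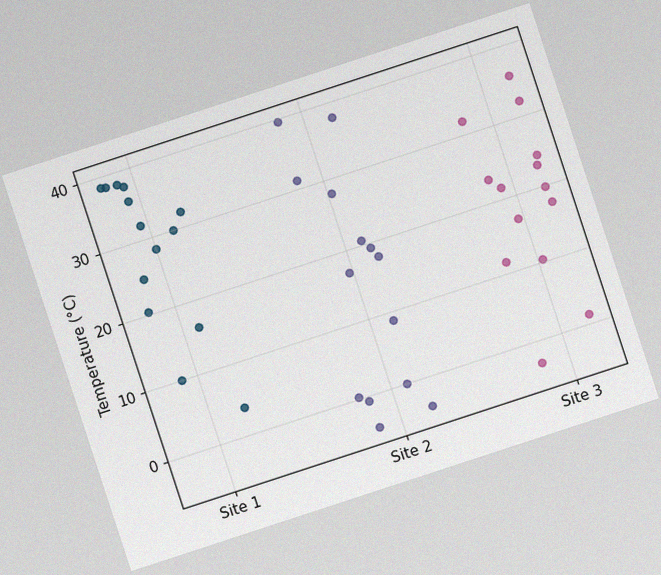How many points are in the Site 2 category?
The chart is tilted about 18° counter-clockwise, with some photo noise. Counting the markers in the Site 2 column gives 14.

14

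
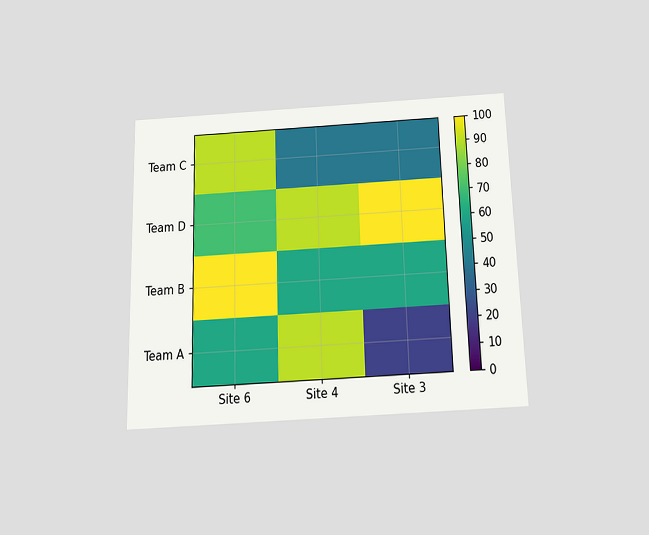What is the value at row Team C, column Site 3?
40

The chart is viewed slightly from below. Matching cell (Team C, Site 3) against the colorbar gives 40.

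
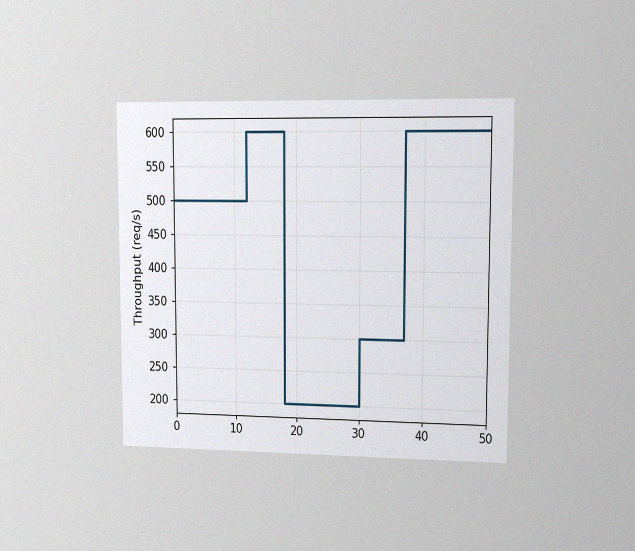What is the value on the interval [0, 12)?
500req/s

The chart is viewed slightly from the right, with some photo noise. On [0, 12) the step sits at 500req/s.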